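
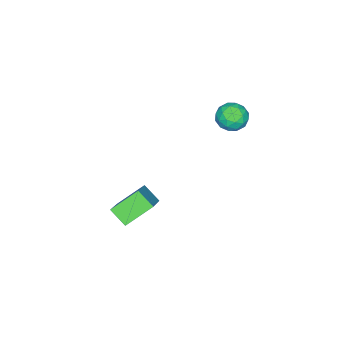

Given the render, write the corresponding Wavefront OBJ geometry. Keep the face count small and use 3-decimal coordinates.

v 0.159 -2.165 -3.507
v 1.737 -1.42 -2.185
v 0.259 -1.327 -4.098
v 1.838 -0.583 -2.776
v 1.222 -2.897 -4.364
v 2.801 -2.153 -3.042
v 1.323 -2.06 -4.955
v 2.901 -1.315 -3.633
v -4.232 0.456 -0.451
v -3.45 0.662 -0.492
v -3.91 -0.802 -0.628
v -3.128 -0.596 -0.669
v -3.526 -0.536 0.033
v -3.725 0.241 0.143
v -3.635 -0.381 -1.263
v -3.834 0.396 -1.153
v -3.081 0.144 -0.994
v -3.014 0.048 -0.193
v -4.346 -0.188 -0.927
v -4.279 -0.284 -0.126
v -3.869 0.669 -0.456
v -3.491 -0.809 -0.664
v -3.725 -0.774 -0.251
v -3.265 -0.653 -0.276
v -4.03 0.422 -0.083
v -3.571 0.543 -0.107
v -3.616 -0.161 0.202
v -3.789 -0.683 -1.013
v -3.33 -0.562 -1.037
v -4.095 0.513 -0.844
v -3.635 0.634 -0.869
v -3.744 0.021 -1.322
v -3.193 0.486 -0.775
v -3.004 -0.253 -0.879
v -3.302 -0.127 -1.228
v -3.418 0.33 -1.164
v -3.153 0.43 -0.304
v -2.964 -0.31 -0.408
v -3.198 -0.274 0.005
v -3.315 0.182 0.069
v -2.936 0.125 -0.599
v -4.396 0.17 -0.712
v -4.207 -0.57 -0.816
v -4.045 -0.322 -1.189
v -4.162 0.134 -1.125
v -4.356 0.113 -0.241
v -4.167 -0.626 -0.345
v -3.942 -0.47 0.044
v -4.058 -0.013 0.108
v -4.424 -0.265 -0.521
f 2 4 1
f 5 2 1
f 1 4 3
f 3 5 1
f 2 8 4
f 6 2 5
f 6 8 2
f 4 8 3
f 7 5 3
f 3 8 7
f 7 6 5
f 8 6 7
f 9 46 25
f 46 20 49
f 25 49 14
f 46 49 25
f 9 25 21
f 25 14 26
f 21 26 10
f 25 26 21
f 9 21 30
f 21 10 31
f 30 31 16
f 21 31 30
f 9 30 42
f 30 16 45
f 42 45 19
f 30 45 42
f 9 42 46
f 42 19 50
f 46 50 20
f 42 50 46
f 10 26 37
f 26 14 40
f 37 40 18
f 26 40 37
f 14 49 27
f 49 20 48
f 27 48 13
f 49 48 27
f 20 50 47
f 50 19 43
f 47 43 11
f 50 43 47
f 19 45 44
f 45 16 32
f 44 32 15
f 45 32 44
f 16 31 36
f 31 10 33
f 36 33 17
f 31 33 36
f 12 38 24
f 38 18 39
f 24 39 13
f 38 39 24
f 12 24 22
f 24 13 23
f 22 23 11
f 24 23 22
f 12 22 29
f 22 11 28
f 29 28 15
f 22 28 29
f 12 29 34
f 29 15 35
f 34 35 17
f 29 35 34
f 12 34 38
f 34 17 41
f 38 41 18
f 34 41 38
f 13 39 27
f 39 18 40
f 27 40 14
f 39 40 27
f 11 23 47
f 23 13 48
f 47 48 20
f 23 48 47
f 15 28 44
f 28 11 43
f 44 43 19
f 28 43 44
f 17 35 36
f 35 15 32
f 36 32 16
f 35 32 36
f 18 41 37
f 41 17 33
f 37 33 10
f 41 33 37



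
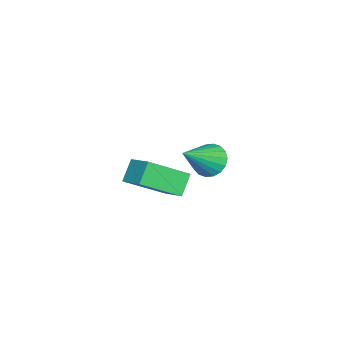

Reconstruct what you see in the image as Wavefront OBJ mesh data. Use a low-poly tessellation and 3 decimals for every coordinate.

v 2.156 1.157 1.931
v 1.429 1.285 2.759
v 2.995 2.127 2.518
v 2.267 2.255 3.346
v 3.073 -0.255 2.954
v 2.345 -0.127 3.782
v 3.911 0.715 3.541
v 3.184 0.843 4.369
v -2.168 1.771 1.189
v -1.772 1.415 0.501
v -0.712 1.029 2.411
v -1.61 1.766 0.522
v -1.559 2.118 0.674
v -1.628 2.401 0.929
v -1.804 2.56 1.235
v -2.053 2.562 1.532
v -2.324 2.407 1.761
v -2.564 2.127 1.877
v -2.726 1.776 1.857
v -2.777 1.423 1.704
v -2.708 1.14 1.449
v -2.531 0.982 1.143
v -2.283 0.98 0.846
v -2.012 1.134 0.617
f 2 4 1
f 5 2 1
f 1 4 3
f 3 5 1
f 2 8 4
f 6 2 5
f 6 8 2
f 4 8 3
f 7 5 3
f 3 8 7
f 7 6 5
f 8 6 7
f 10 9 12
f 10 12 11
f 12 9 13
f 12 13 11
f 13 9 14
f 13 14 11
f 14 9 15
f 14 15 11
f 15 9 16
f 15 16 11
f 16 9 17
f 16 17 11
f 17 9 18
f 17 18 11
f 18 9 19
f 18 19 11
f 19 9 20
f 19 20 11
f 20 9 21
f 20 21 11
f 21 9 22
f 21 22 11
f 22 9 23
f 22 23 11
f 23 9 24
f 23 24 11
f 24 9 10
f 24 10 11



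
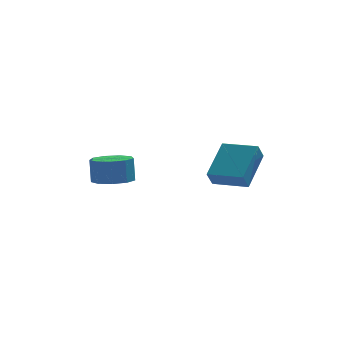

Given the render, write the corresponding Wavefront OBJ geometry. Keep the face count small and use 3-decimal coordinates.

v -3.261 0.953 0.933
v -2.366 1.349 0.879
v -2.404 1.603 2.113
v -3.299 1.207 2.167
v -2.832 1.818 0.768
v -2.87 2.073 2.002
v -3.498 1.883 0.734
v -3.537 2.137 1.968
v -4.054 1.512 0.793
v -4.092 1.766 2.027
v -4.238 0.88 0.918
v -4.276 1.134 2.152
v -3.965 0.282 1.05
v -4.003 0.536 2.283
v -3.363 -0.002 1.127
v -3.401 0.252 2.36
v -2.713 0.161 1.113
v -2.751 0.415 2.347
v -2.319 0.695 1.016
v -2.357 0.949 2.249
v 0.352 -3.133 2.835
v 1.195 -1.61 3.992
v 0.64 -2.751 2.121
v 1.484 -1.228 3.278
v 1.756 -3.992 2.942
v 2.6 -2.469 4.099
v 2.045 -3.61 2.228
v 2.888 -2.087 3.385
f 2 1 5
f 2 5 3
f 3 5 6
f 3 6 4
f 5 1 7
f 5 7 6
f 6 7 8
f 6 8 4
f 7 1 9
f 7 9 8
f 8 9 10
f 8 10 4
f 9 1 11
f 9 11 10
f 10 11 12
f 10 12 4
f 11 1 13
f 11 13 12
f 12 13 14
f 12 14 4
f 13 1 15
f 13 15 14
f 14 15 16
f 14 16 4
f 15 1 17
f 15 17 16
f 16 17 18
f 16 18 4
f 17 1 19
f 17 19 18
f 18 19 20
f 18 20 4
f 19 1 2
f 19 2 20
f 20 2 3
f 20 3 4
f 22 24 21
f 25 22 21
f 21 24 23
f 23 25 21
f 22 28 24
f 26 22 25
f 26 28 22
f 24 28 23
f 27 25 23
f 23 28 27
f 27 26 25
f 28 26 27



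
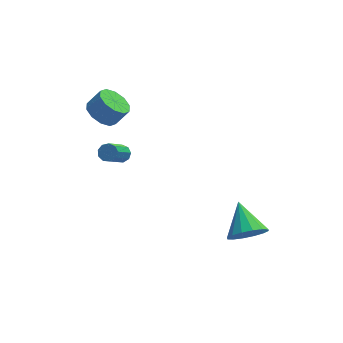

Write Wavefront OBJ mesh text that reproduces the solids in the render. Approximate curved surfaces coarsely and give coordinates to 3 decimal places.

v -3.891 1.626 3.177
v -3.249 1.213 2.7
v -2.587 1.241 3.565
v -3.229 1.654 4.043
v -3.186 1.762 2.634
v -2.524 1.79 3.499
v -3.393 2.259 2.775
v -2.731 2.287 3.641
v -3.789 2.514 3.07
v -3.127 2.542 3.936
v -4.224 2.43 3.406
v -3.562 2.458 4.272
v -4.533 2.039 3.655
v -3.871 2.067 4.52
v -4.596 1.49 3.721
v -3.934 1.518 4.586
v -4.389 0.993 3.579
v -3.727 1.021 4.445
v -3.993 0.738 3.284
v -3.331 0.766 4.15
v -3.558 0.822 2.948
v -2.896 0.85 3.814
v 2.244 -4.557 -0.786
v 2.848 -4.925 -0.065
v 2.016 -3.023 0.186
v 3.167 -4.67 -0.392
v 3.238 -4.385 -0.825
v 3.043 -4.146 -1.247
v 2.634 -4.017 -1.546
v 2.12 -4.033 -1.641
v 1.639 -4.189 -1.507
v 1.321 -4.443 -1.181
v 1.249 -4.728 -0.748
v 1.444 -4.967 -0.326
v 1.853 -5.096 -0.027
v 2.367 -5.081 0.068
v -3.04 1.213 0.339
v -2.669 1.352 0.661
v -3.389 0.165 2.002
v -3.76 0.027 1.681
v -2.945 1.562 0.699
v -3.665 0.375 2.04
v -3.265 1.609 0.569
v -3.985 0.423 1.91
v -3.48 1.471 0.331
v -4.2 0.285 1.673
v -3.489 1.212 0.098
v -4.209 0.026 1.439
v -3.288 0.954 -0.023
v -4.008 -0.232 1.318
v -2.971 0.817 0.026
v -3.691 -0.37 1.367
v -2.686 0.865 0.221
v -3.406 -0.321 1.563
v -2.567 1.077 0.472
v -3.287 -0.11 1.813
f 2 1 5
f 2 5 3
f 3 5 6
f 3 6 4
f 5 1 7
f 5 7 6
f 6 7 8
f 6 8 4
f 7 1 9
f 7 9 8
f 8 9 10
f 8 10 4
f 9 1 11
f 9 11 10
f 10 11 12
f 10 12 4
f 11 1 13
f 11 13 12
f 12 13 14
f 12 14 4
f 13 1 15
f 13 15 14
f 14 15 16
f 14 16 4
f 15 1 17
f 15 17 16
f 16 17 18
f 16 18 4
f 17 1 19
f 17 19 18
f 18 19 20
f 18 20 4
f 19 1 21
f 19 21 20
f 20 21 22
f 20 22 4
f 21 1 2
f 21 2 22
f 22 2 3
f 22 3 4
f 24 23 26
f 24 26 25
f 26 23 27
f 26 27 25
f 27 23 28
f 27 28 25
f 28 23 29
f 28 29 25
f 29 23 30
f 29 30 25
f 30 23 31
f 30 31 25
f 31 23 32
f 31 32 25
f 32 23 33
f 32 33 25
f 33 23 34
f 33 34 25
f 34 23 35
f 34 35 25
f 35 23 36
f 35 36 25
f 36 23 24
f 36 24 25
f 38 37 41
f 38 41 39
f 39 41 42
f 39 42 40
f 41 37 43
f 41 43 42
f 42 43 44
f 42 44 40
f 43 37 45
f 43 45 44
f 44 45 46
f 44 46 40
f 45 37 47
f 45 47 46
f 46 47 48
f 46 48 40
f 47 37 49
f 47 49 48
f 48 49 50
f 48 50 40
f 49 37 51
f 49 51 50
f 50 51 52
f 50 52 40
f 51 37 53
f 51 53 52
f 52 53 54
f 52 54 40
f 53 37 55
f 53 55 54
f 54 55 56
f 54 56 40
f 55 37 38
f 55 38 56
f 56 38 39
f 56 39 40



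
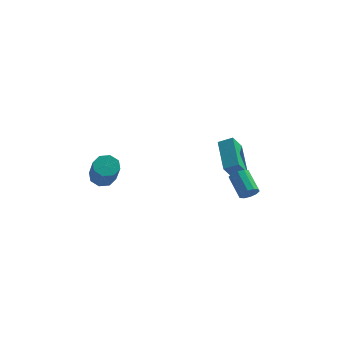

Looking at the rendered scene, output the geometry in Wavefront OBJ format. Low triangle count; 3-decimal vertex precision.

v 3.332 -0.675 -0.091
v 2.99 1.149 0.628
v 2.585 -0.672 -0.453
v 2.243 1.152 0.266
v 3.777 -0.232 -1.006
v 3.435 1.592 -0.287
v 3.03 -0.229 -1.368
v 2.688 1.595 -0.649
v 3.876 -1.724 -1.462
v 4.331 -1.681 -1.156
v 3.799 -0.633 -0.513
v 3.344 -0.676 -0.818
v 4.372 -1.489 -1.434
v 3.841 -0.441 -0.79
v 4.224 -1.387 -1.722
v 3.692 -0.339 -1.079
v 3.943 -1.414 -1.911
v 3.411 -0.366 -1.268
v 3.636 -1.559 -1.928
v 3.104 -0.511 -1.285
v 3.421 -1.767 -1.767
v 2.889 -0.719 -1.124
v 3.379 -1.959 -1.49
v 2.848 -0.911 -0.846
v 3.528 -2.061 -1.201
v 2.996 -1.013 -0.558
v 3.809 -2.034 -1.012
v 3.277 -0.986 -0.369
v 4.116 -1.889 -0.995
v 3.584 -0.841 -0.352
v -3.115 -3.181 0.633
v -2.468 -3.229 0.469
v -2.177 -4.208 1.902
v -2.825 -4.159 2.067
v -2.565 -2.823 0.766
v -2.274 -3.802 2.2
v -2.984 -2.626 0.985
v -2.694 -3.605 2.419
v -3.481 -2.754 0.998
v -3.19 -3.733 2.432
v -3.763 -3.132 0.798
v -3.472 -4.111 2.231
v -3.666 -3.538 0.5
v -3.375 -4.517 1.934
v -3.246 -3.735 0.281
v -2.956 -4.714 1.715
v -2.75 -3.607 0.268
v -2.459 -4.586 1.702
f 2 4 1
f 5 2 1
f 1 4 3
f 3 5 1
f 2 8 4
f 6 2 5
f 6 8 2
f 4 8 3
f 7 5 3
f 3 8 7
f 7 6 5
f 8 6 7
f 10 9 13
f 10 13 11
f 11 13 14
f 11 14 12
f 13 9 15
f 13 15 14
f 14 15 16
f 14 16 12
f 15 9 17
f 15 17 16
f 16 17 18
f 16 18 12
f 17 9 19
f 17 19 18
f 18 19 20
f 18 20 12
f 19 9 21
f 19 21 20
f 20 21 22
f 20 22 12
f 21 9 23
f 21 23 22
f 22 23 24
f 22 24 12
f 23 9 25
f 23 25 24
f 24 25 26
f 24 26 12
f 25 9 27
f 25 27 26
f 26 27 28
f 26 28 12
f 27 9 29
f 27 29 28
f 28 29 30
f 28 30 12
f 29 9 10
f 29 10 30
f 30 10 11
f 30 11 12
f 32 31 35
f 32 35 33
f 33 35 36
f 33 36 34
f 35 31 37
f 35 37 36
f 36 37 38
f 36 38 34
f 37 31 39
f 37 39 38
f 38 39 40
f 38 40 34
f 39 31 41
f 39 41 40
f 40 41 42
f 40 42 34
f 41 31 43
f 41 43 42
f 42 43 44
f 42 44 34
f 43 31 45
f 43 45 44
f 44 45 46
f 44 46 34
f 45 31 47
f 45 47 46
f 46 47 48
f 46 48 34
f 47 31 32
f 47 32 48
f 48 32 33
f 48 33 34



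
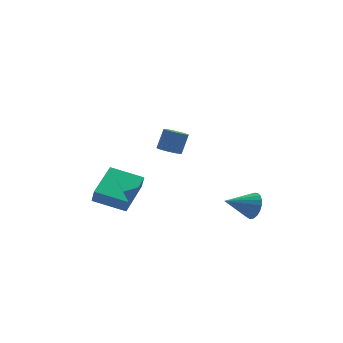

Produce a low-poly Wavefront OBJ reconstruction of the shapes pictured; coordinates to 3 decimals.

v -1.142 0.095 3.224
v -0.748 -0.357 3.242
v -0.344 0.033 4.233
v -0.738 0.485 4.216
v -0.62 -0.181 3.12
v -0.215 0.209 4.112
v -0.582 0.042 3.016
v -0.177 0.433 4.008
v -0.641 0.275 2.949
v -0.236 0.666 3.94
v -0.786 0.477 2.929
v -0.382 0.867 3.92
v -0.993 0.612 2.96
v -0.589 1.003 3.951
v -1.226 0.658 3.036
v -0.822 1.049 4.028
v -1.445 0.607 3.146
v -1.04 0.998 4.137
v -1.611 0.467 3.269
v -1.206 0.858 4.26
v -1.696 0.263 3.384
v -1.291 0.653 4.375
v -1.685 0.029 3.471
v -1.281 0.42 4.463
v -1.581 -0.193 3.516
v -1.176 0.198 4.508
v -1.4 -0.365 3.51
v -0.996 0.025 4.502
v -1.175 -0.458 3.455
v -0.771 -0.067 4.447
v -0.945 -0.455 3.36
v -0.54 -0.065 4.352
v -2.894 1.79 -1.703
v -2.817 1.502 -0.917
v -4.422 2.571 -1.266
v -4.344 2.283 -0.481
v -1.836 3.557 -1.159
v -1.758 3.269 -0.374
v -3.363 4.338 -0.723
v -3.286 4.05 0.063
v 3.177 1.345 -1.78
v 3.488 0.949 -1.158
v 1.723 1.175 -1.16
v 3.497 1.264 -1.051
v 3.451 1.592 -1.07
v 3.357 1.878 -1.212
v 3.232 2.072 -1.452
v 3.098 2.14 -1.748
v 2.977 2.071 -2.05
v 2.891 1.875 -2.306
v 2.855 1.589 -2.47
v 2.874 1.26 -2.515
v 2.945 0.945 -2.433
v 3.057 0.7 -2.238
v 3.19 0.566 -1.964
v 3.32 0.567 -1.658
v 3.426 0.702 -1.373
f 2 1 5
f 2 5 3
f 3 5 6
f 3 6 4
f 5 1 7
f 5 7 6
f 6 7 8
f 6 8 4
f 7 1 9
f 7 9 8
f 8 9 10
f 8 10 4
f 9 1 11
f 9 11 10
f 10 11 12
f 10 12 4
f 11 1 13
f 11 13 12
f 12 13 14
f 12 14 4
f 13 1 15
f 13 15 14
f 14 15 16
f 14 16 4
f 15 1 17
f 15 17 16
f 16 17 18
f 16 18 4
f 17 1 19
f 17 19 18
f 18 19 20
f 18 20 4
f 19 1 21
f 19 21 20
f 20 21 22
f 20 22 4
f 21 1 23
f 21 23 22
f 22 23 24
f 22 24 4
f 23 1 25
f 23 25 24
f 24 25 26
f 24 26 4
f 25 1 27
f 25 27 26
f 26 27 28
f 26 28 4
f 27 1 29
f 27 29 28
f 28 29 30
f 28 30 4
f 29 1 31
f 29 31 30
f 30 31 32
f 30 32 4
f 31 1 2
f 31 2 32
f 32 2 3
f 32 3 4
f 34 36 33
f 37 34 33
f 33 36 35
f 35 37 33
f 34 40 36
f 38 34 37
f 38 40 34
f 36 40 35
f 39 37 35
f 35 40 39
f 39 38 37
f 40 38 39
f 42 41 44
f 42 44 43
f 44 41 45
f 44 45 43
f 45 41 46
f 45 46 43
f 46 41 47
f 46 47 43
f 47 41 48
f 47 48 43
f 48 41 49
f 48 49 43
f 49 41 50
f 49 50 43
f 50 41 51
f 50 51 43
f 51 41 52
f 51 52 43
f 52 41 53
f 52 53 43
f 53 41 54
f 53 54 43
f 54 41 55
f 54 55 43
f 55 41 56
f 55 56 43
f 56 41 57
f 56 57 43
f 57 41 42
f 57 42 43



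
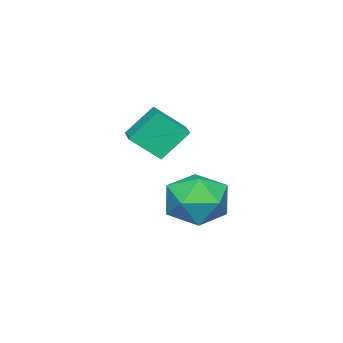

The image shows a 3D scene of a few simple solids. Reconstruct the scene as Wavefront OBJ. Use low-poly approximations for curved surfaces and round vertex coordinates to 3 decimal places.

v 0.892 -3.497 2.48
v 1.408 -4.324 3.31
v 1.906 -2.701 2.643
v 2.422 -3.527 3.473
v 1.538 -4.113 1.467
v 2.054 -4.939 2.297
v 2.552 -3.316 1.63
v 3.068 -4.143 2.46
v 0.048 -2.491 -0.059
v 1.102 -2.149 -0.426
v 0.358 -4.211 -0.774
v 1.412 -3.869 -1.141
v 1.201 -3.985 0.001
v 1.01 -2.922 0.443
v 0.45 -3.438 -1.643
v 0.259 -2.375 -1.201
v 1.35 -2.734 -1.405
v 1.814 -3.072 -0.389
v -0.354 -3.288 -0.811
v 0.11 -3.626 0.205
f 2 4 1
f 5 2 1
f 1 4 3
f 3 5 1
f 2 8 4
f 6 2 5
f 6 8 2
f 4 8 3
f 7 5 3
f 3 8 7
f 7 6 5
f 8 6 7
f 9 20 14
f 9 14 10
f 9 10 16
f 9 16 19
f 9 19 20
f 10 14 18
f 14 20 13
f 20 19 11
f 19 16 15
f 16 10 17
f 12 18 13
f 12 13 11
f 12 11 15
f 12 15 17
f 12 17 18
f 13 18 14
f 11 13 20
f 15 11 19
f 17 15 16
f 18 17 10



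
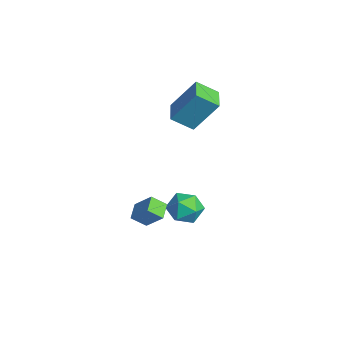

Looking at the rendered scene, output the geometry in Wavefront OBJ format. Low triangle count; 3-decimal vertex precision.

v -2.017 2.651 1.74
v -1.589 3.766 3.442
v -1.704 3.686 0.983
v -1.276 4.801 2.685
v -0.764 2.239 1.695
v -0.336 3.354 3.397
v -0.451 3.274 0.938
v -0.023 4.389 2.64
v 1.111 3.329 -3.622
v 1.741 2.679 -3.225
v 0.039 2.161 -3.835
v 0.669 1.511 -3.438
v 0.254 2.206 -2.871
v 0.916 2.928 -2.74
v 0.864 1.912 -4.32
v 1.526 2.634 -4.189
v 1.588 1.803 -3.657
v 1.212 1.985 -2.761
v 0.568 2.855 -4.299
v 0.192 3.037 -3.403
v 3.188 -0.181 -2.36
v 3.016 -0.868 -1.789
v 2.435 0.243 -2.077
v 2.262 -0.444 -1.506
v 3.858 0.404 -1.454
v 3.685 -0.283 -0.883
v 3.104 0.828 -1.171
v 2.932 0.141 -0.6
f 2 4 1
f 5 2 1
f 1 4 3
f 3 5 1
f 2 8 4
f 6 2 5
f 6 8 2
f 4 8 3
f 7 5 3
f 3 8 7
f 7 6 5
f 8 6 7
f 9 20 14
f 9 14 10
f 9 10 16
f 9 16 19
f 9 19 20
f 10 14 18
f 14 20 13
f 20 19 11
f 19 16 15
f 16 10 17
f 12 18 13
f 12 13 11
f 12 11 15
f 12 15 17
f 12 17 18
f 13 18 14
f 11 13 20
f 15 11 19
f 17 15 16
f 18 17 10
f 22 24 21
f 25 22 21
f 21 24 23
f 23 25 21
f 22 28 24
f 26 22 25
f 26 28 22
f 24 28 23
f 27 25 23
f 23 28 27
f 27 26 25
f 28 26 27



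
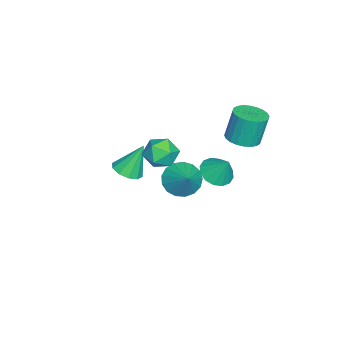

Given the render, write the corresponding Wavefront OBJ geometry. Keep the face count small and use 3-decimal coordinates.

v -2.168 2.423 0.902
v -1.432 2.959 0.911
v -1.697 3.293 2.587
v -2.432 2.757 2.578
v -1.686 3.191 0.824
v -1.951 3.526 2.501
v -2.014 3.307 0.75
v -2.279 3.641 2.426
v -2.365 3.287 0.698
v -2.629 3.622 2.375
v -2.685 3.137 0.677
v -2.95 3.471 2.354
v -2.927 2.877 0.691
v -3.192 3.212 2.368
v -3.054 2.548 0.737
v -3.318 2.883 2.413
v -3.045 2.201 0.807
v -3.31 2.535 2.484
v -2.903 1.887 0.893
v -3.168 2.221 2.569
v -2.649 1.654 0.979
v -2.914 1.989 2.656
v -2.321 1.539 1.054
v -2.586 1.873 2.73
v -1.971 1.558 1.105
v -2.235 1.893 2.782
v -1.65 1.709 1.126
v -1.915 2.043 2.803
v -1.408 1.968 1.112
v -1.673 2.303 2.789
v -1.282 2.297 1.067
v -1.546 2.632 2.743
v -1.29 2.645 0.996
v -1.555 2.979 2.673
v 3.043 2.221 2.425
v 3.858 2.253 2.152
v 3.377 2.839 3.495
v 3.669 2.625 1.996
v 3.313 2.888 1.955
v 2.884 2.973 2.04
v 2.498 2.857 2.228
v 2.258 2.57 2.469
v 2.228 2.189 2.698
v 2.416 1.817 2.854
v 2.773 1.553 2.895
v 3.201 1.469 2.81
v 3.588 1.585 2.622
v 3.828 1.872 2.381
v -2.965 -3.575 -3.195
v -2.424 -2.917 -3.372
v -3.335 -2.805 -1.465
v -2.916 -2.777 -3.54
v -3.426 -2.943 -3.575
v -3.761 -3.349 -3.466
v -3.791 -3.842 -3.253
v -3.506 -4.233 -3.018
v -3.014 -4.372 -2.851
v -2.504 -4.207 -2.815
v -2.169 -3.8 -2.925
v -2.139 -3.308 -3.138
v -2.38 -1.346 -0.269
v -1.748 -0.573 -0.27
v -1.132 -2.367 -0.37
v -0.5 -1.594 -0.371
v -1.015 -1.817 0.456
v -1.787 -1.185 0.518
v -1.093 -1.755 -1.158
v -1.865 -1.123 -1.096
v -0.952 -0.825 -0.819
v -0.904 -0.864 0.178
v -1.976 -2.076 -0.818
v -1.928 -2.115 0.179
v 1.059 0.155 -0.057
v 1.616 0.447 -0.835
v 2.121 0.725 0.917
v 1.334 0.823 -0.748
v 0.989 1.047 -0.503
v 0.66 1.066 -0.156
v 0.422 0.876 0.214
v 0.331 0.521 0.522
v 0.406 0.082 0.697
v 0.631 -0.34 0.699
v 0.954 -0.649 0.528
v 1.301 -0.774 0.223
v 1.593 -0.686 -0.146
v 1.762 -0.406 -0.495
v 1.77 0.003 -0.743
f 2 1 5
f 2 5 3
f 3 5 6
f 3 6 4
f 5 1 7
f 5 7 6
f 6 7 8
f 6 8 4
f 7 1 9
f 7 9 8
f 8 9 10
f 8 10 4
f 9 1 11
f 9 11 10
f 10 11 12
f 10 12 4
f 11 1 13
f 11 13 12
f 12 13 14
f 12 14 4
f 13 1 15
f 13 15 14
f 14 15 16
f 14 16 4
f 15 1 17
f 15 17 16
f 16 17 18
f 16 18 4
f 17 1 19
f 17 19 18
f 18 19 20
f 18 20 4
f 19 1 21
f 19 21 20
f 20 21 22
f 20 22 4
f 21 1 23
f 21 23 22
f 22 23 24
f 22 24 4
f 23 1 25
f 23 25 24
f 24 25 26
f 24 26 4
f 25 1 27
f 25 27 26
f 26 27 28
f 26 28 4
f 27 1 29
f 27 29 28
f 28 29 30
f 28 30 4
f 29 1 31
f 29 31 30
f 30 31 32
f 30 32 4
f 31 1 33
f 31 33 32
f 32 33 34
f 32 34 4
f 33 1 2
f 33 2 34
f 34 2 3
f 34 3 4
f 36 35 38
f 36 38 37
f 38 35 39
f 38 39 37
f 39 35 40
f 39 40 37
f 40 35 41
f 40 41 37
f 41 35 42
f 41 42 37
f 42 35 43
f 42 43 37
f 43 35 44
f 43 44 37
f 44 35 45
f 44 45 37
f 45 35 46
f 45 46 37
f 46 35 47
f 46 47 37
f 47 35 48
f 47 48 37
f 48 35 36
f 48 36 37
f 50 49 52
f 50 52 51
f 52 49 53
f 52 53 51
f 53 49 54
f 53 54 51
f 54 49 55
f 54 55 51
f 55 49 56
f 55 56 51
f 56 49 57
f 56 57 51
f 57 49 58
f 57 58 51
f 58 49 59
f 58 59 51
f 59 49 60
f 59 60 51
f 60 49 50
f 60 50 51
f 61 72 66
f 61 66 62
f 61 62 68
f 61 68 71
f 61 71 72
f 62 66 70
f 66 72 65
f 72 71 63
f 71 68 67
f 68 62 69
f 64 70 65
f 64 65 63
f 64 63 67
f 64 67 69
f 64 69 70
f 65 70 66
f 63 65 72
f 67 63 71
f 69 67 68
f 70 69 62
f 74 73 76
f 74 76 75
f 76 73 77
f 76 77 75
f 77 73 78
f 77 78 75
f 78 73 79
f 78 79 75
f 79 73 80
f 79 80 75
f 80 73 81
f 80 81 75
f 81 73 82
f 81 82 75
f 82 73 83
f 82 83 75
f 83 73 84
f 83 84 75
f 84 73 85
f 84 85 75
f 85 73 86
f 85 86 75
f 86 73 87
f 86 87 75
f 87 73 74
f 87 74 75



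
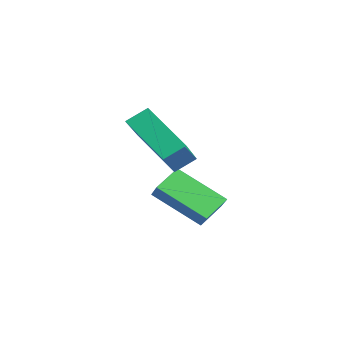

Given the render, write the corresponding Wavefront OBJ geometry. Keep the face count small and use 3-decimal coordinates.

v -2.55 0.684 1.216
v -1.946 0.728 1.755
v -3.081 1.444 1.75
v -2.478 1.488 2.288
v -1.682 2.052 0.132
v -1.079 2.096 0.67
v -2.214 2.812 0.665
v -1.61 2.856 1.204
v -1.555 -0.292 4.722
v -1.61 0.41 5.198
v -3.057 0.359 3.59
v -3.112 1.061 4.066
v -0.288 0.599 3.554
v -0.343 1.301 4.03
v -1.79 1.25 2.422
v -1.845 1.952 2.898
f 2 4 1
f 5 2 1
f 1 4 3
f 3 5 1
f 2 8 4
f 6 2 5
f 6 8 2
f 4 8 3
f 7 5 3
f 3 8 7
f 7 6 5
f 8 6 7
f 10 12 9
f 13 10 9
f 9 12 11
f 11 13 9
f 10 16 12
f 14 10 13
f 14 16 10
f 12 16 11
f 15 13 11
f 11 16 15
f 15 14 13
f 16 14 15



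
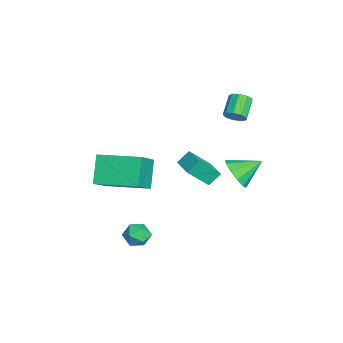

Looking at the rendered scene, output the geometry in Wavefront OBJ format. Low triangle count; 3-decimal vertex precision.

v -3.394 2.512 0.121
v -3.07 2.394 0.612
v -4.022 2.769 1.33
v -4.346 2.888 0.839
v -3.008 2.782 0.493
v -3.96 3.157 1.211
v -3.126 3.043 0.2
v -4.078 3.418 0.917
v -3.369 3.057 -0.13
v -4.321 3.432 0.587
v -3.624 2.815 -0.343
v -4.576 3.19 0.375
v -3.772 2.432 -0.338
v -4.724 2.807 0.38
v -3.742 2.087 -0.119
v -4.694 2.462 0.599
v -3.55 1.94 0.213
v -4.502 2.316 0.931
v -3.285 2.062 0.502
v -4.237 2.437 1.22
v -3.015 0.759 -3.752
v -2.767 -0.319 -2.596
v -3.258 1.351 -3.148
v -3.01 0.273 -1.992
v -1.81 1.147 -3.648
v -1.562 0.069 -2.492
v -2.053 1.739 -3.044
v -1.805 0.661 -1.888
v 2.039 -2.154 -4.106
v 2.72 -2.217 -4.348
v 2.3 -2.843 -3.192
v 2.981 -2.906 -3.434
v 2.745 -2.271 -3.175
v 2.584 -1.845 -3.74
v 2.436 -3.215 -3.8
v 2.275 -2.789 -4.365
v 2.966 -2.873 -4.159
v 3.157 -2.289 -3.773
v 1.863 -2.771 -3.767
v 2.054 -2.187 -3.381
v -1.514 -3.607 -1.2
v -0.009 -4.241 0.073
v -0.822 -1.55 -0.994
v 0.682 -2.183 0.28
v -0.502 -3.817 -2.5
v 1.002 -4.45 -1.226
v 0.189 -1.759 -2.293
v 1.694 -2.393 -1.02
v 0.825 2.135 -0.996
v 1.713 2.102 -0.759
v 0.675 3.365 -0.264
v 1.673 2.388 -1.248
v 1.308 2.578 -1.642
v 0.76 2.598 -1.788
v 0.236 2.442 -1.633
v -0.063 2.168 -1.234
v -0.022 1.881 -0.744
v 0.342 1.691 -0.351
v 0.891 1.671 -0.205
v 1.415 1.828 -0.36
f 2 1 5
f 2 5 3
f 3 5 6
f 3 6 4
f 5 1 7
f 5 7 6
f 6 7 8
f 6 8 4
f 7 1 9
f 7 9 8
f 8 9 10
f 8 10 4
f 9 1 11
f 9 11 10
f 10 11 12
f 10 12 4
f 11 1 13
f 11 13 12
f 12 13 14
f 12 14 4
f 13 1 15
f 13 15 14
f 14 15 16
f 14 16 4
f 15 1 17
f 15 17 16
f 16 17 18
f 16 18 4
f 17 1 19
f 17 19 18
f 18 19 20
f 18 20 4
f 19 1 2
f 19 2 20
f 20 2 3
f 20 3 4
f 22 24 21
f 25 22 21
f 21 24 23
f 23 25 21
f 22 28 24
f 26 22 25
f 26 28 22
f 24 28 23
f 27 25 23
f 23 28 27
f 27 26 25
f 28 26 27
f 29 40 34
f 29 34 30
f 29 30 36
f 29 36 39
f 29 39 40
f 30 34 38
f 34 40 33
f 40 39 31
f 39 36 35
f 36 30 37
f 32 38 33
f 32 33 31
f 32 31 35
f 32 35 37
f 32 37 38
f 33 38 34
f 31 33 40
f 35 31 39
f 37 35 36
f 38 37 30
f 42 44 41
f 45 42 41
f 41 44 43
f 43 45 41
f 42 48 44
f 46 42 45
f 46 48 42
f 44 48 43
f 47 45 43
f 43 48 47
f 47 46 45
f 48 46 47
f 50 49 52
f 50 52 51
f 52 49 53
f 52 53 51
f 53 49 54
f 53 54 51
f 54 49 55
f 54 55 51
f 55 49 56
f 55 56 51
f 56 49 57
f 56 57 51
f 57 49 58
f 57 58 51
f 58 49 59
f 58 59 51
f 59 49 60
f 59 60 51
f 60 49 50
f 60 50 51



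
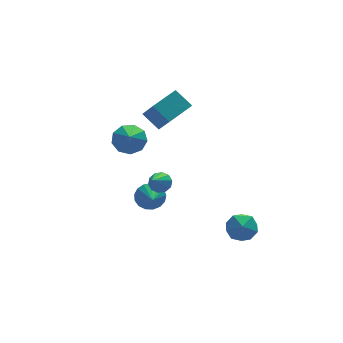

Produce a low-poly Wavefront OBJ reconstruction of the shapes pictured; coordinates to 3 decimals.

v -0.693 -1.052 -0.197
v 0.001 -1.421 -0.547
v -0.967 -2.188 0.457
v 0.143 -1.254 -0.198
v 0.094 -1.042 0.151
v -0.135 -0.831 0.42
v -0.493 -0.671 0.548
v -0.895 -0.598 0.505
v -1.252 -0.629 0.302
v -1.48 -0.757 -0.016
v -1.528 -0.952 -0.376
v -1.384 -1.17 -0.694
v -1.082 -1.361 -0.898
v -0.691 -1.481 -0.942
v -0.3 -1.502 -0.815
v 1.523 1.887 3.217
v 0.905 2.789 4.043
v 1.391 3.192 1.693
v 0.773 4.093 2.519
v 3.107 2.567 3.661
v 2.489 3.468 4.487
v 2.975 3.871 2.137
v 2.357 4.773 2.963
v 3.035 -2.637 -2.315
v 3.855 -2.761 -2.926
v 3.385 -4.079 -1.554
v 4.205 -4.203 -2.165
v 4.201 -3.459 -1.452
v 3.985 -2.568 -1.922
v 3.255 -4.272 -2.558
v 3.039 -3.381 -3.028
v 3.991 -3.772 -3.076
v 4.576 -3.269 -2.393
v 2.664 -3.571 -2.087
v 3.249 -3.068 -1.404
v -0.696 -2.599 2.148
v -0.131 -2.868 2.327
v -1.484 -3.521 3.252
v -0.192 -2.543 2.555
v -0.445 -2.239 2.628
v -0.794 -2.073 2.517
v -1.105 -2.108 2.265
v -1.26 -2.331 1.969
v -1.199 -2.656 1.741
v -0.946 -2.96 1.668
v -0.598 -3.125 1.779
v -0.286 -3.09 2.031
v -1.071 1.079 3.049
v -0.185 0.693 2.961
v -1.569 -0.379 4.431
v -0.187 1.15 3.442
v -0.602 1.574 3.74
v -1.237 1.766 3.714
v -1.794 1.637 3.377
v -2.013 1.247 2.887
v -1.791 0.778 2.472
v -1.232 0.451 2.328
v -0.598 0.417 2.521
f 2 1 4
f 2 4 3
f 4 1 5
f 4 5 3
f 5 1 6
f 5 6 3
f 6 1 7
f 6 7 3
f 7 1 8
f 7 8 3
f 8 1 9
f 8 9 3
f 9 1 10
f 9 10 3
f 10 1 11
f 10 11 3
f 11 1 12
f 11 12 3
f 12 1 13
f 12 13 3
f 13 1 14
f 13 14 3
f 14 1 15
f 14 15 3
f 15 1 2
f 15 2 3
f 17 19 16
f 20 17 16
f 16 19 18
f 18 20 16
f 17 23 19
f 21 17 20
f 21 23 17
f 19 23 18
f 22 20 18
f 18 23 22
f 22 21 20
f 23 21 22
f 24 35 29
f 24 29 25
f 24 25 31
f 24 31 34
f 24 34 35
f 25 29 33
f 29 35 28
f 35 34 26
f 34 31 30
f 31 25 32
f 27 33 28
f 27 28 26
f 27 26 30
f 27 30 32
f 27 32 33
f 28 33 29
f 26 28 35
f 30 26 34
f 32 30 31
f 33 32 25
f 37 36 39
f 37 39 38
f 39 36 40
f 39 40 38
f 40 36 41
f 40 41 38
f 41 36 42
f 41 42 38
f 42 36 43
f 42 43 38
f 43 36 44
f 43 44 38
f 44 36 45
f 44 45 38
f 45 36 46
f 45 46 38
f 46 36 47
f 46 47 38
f 47 36 37
f 47 37 38
f 49 48 51
f 49 51 50
f 51 48 52
f 51 52 50
f 52 48 53
f 52 53 50
f 53 48 54
f 53 54 50
f 54 48 55
f 54 55 50
f 55 48 56
f 55 56 50
f 56 48 57
f 56 57 50
f 57 48 58
f 57 58 50
f 58 48 49
f 58 49 50



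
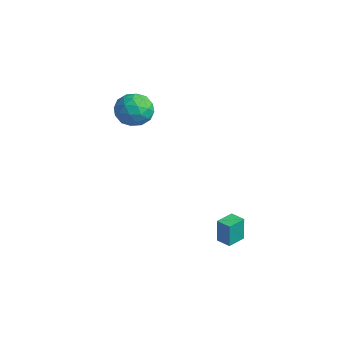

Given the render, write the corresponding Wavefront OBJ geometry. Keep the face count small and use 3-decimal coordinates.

v 3.56 -1.805 -4.228
v 3.528 -1.795 -2.658
v 3.339 -0.656 -4.239
v 3.307 -0.647 -2.67
v 4.453 -1.633 -4.21
v 4.421 -1.624 -2.641
v 4.232 -0.485 -4.222
v 4.2 -0.475 -2.652
v -3.216 -3.069 3.543
v -2.353 -2.253 3.536
v -1.947 -4.407 4.084
v -1.084 -3.591 4.077
v -1.939 -3.543 4.899
v -2.724 -2.716 4.565
v -1.576 -3.944 3.055
v -2.361 -3.117 2.721
v -1.339 -2.794 3.234
v -1.564 -2.546 4.374
v -2.736 -4.114 3.246
v -2.961 -3.866 4.386
v -2.896 -2.543 3.492
v -1.404 -4.117 4.128
v -1.907 -4.089 4.611
v -1.399 -3.609 4.607
v -3.114 -2.815 4.097
v -2.607 -2.336 4.093
v -2.363 -3.095 4.894
v -1.693 -4.324 3.527
v -1.186 -3.845 3.523
v -2.901 -3.051 3.013
v -2.393 -2.571 3.009
v -1.937 -3.565 2.726
v -1.793 -2.381 3.311
v -1.046 -3.168 3.628
v -1.336 -3.376 3.027
v -1.797 -2.889 2.831
v -1.925 -2.236 3.981
v -1.178 -3.023 4.298
v -1.681 -2.995 4.782
v -2.143 -2.508 4.586
v -1.329 -2.554 3.803
v -3.122 -3.637 3.322
v -2.375 -4.424 3.639
v -2.157 -4.152 3.034
v -2.619 -3.665 2.838
v -3.254 -3.492 3.992
v -2.507 -4.279 4.309
v -2.503 -3.771 4.789
v -2.964 -3.284 4.593
v -2.971 -4.106 3.817
f 2 4 1
f 5 2 1
f 1 4 3
f 3 5 1
f 2 8 4
f 6 2 5
f 6 8 2
f 4 8 3
f 7 5 3
f 3 8 7
f 7 6 5
f 8 6 7
f 9 46 25
f 46 20 49
f 25 49 14
f 46 49 25
f 9 25 21
f 25 14 26
f 21 26 10
f 25 26 21
f 9 21 30
f 21 10 31
f 30 31 16
f 21 31 30
f 9 30 42
f 30 16 45
f 42 45 19
f 30 45 42
f 9 42 46
f 42 19 50
f 46 50 20
f 42 50 46
f 10 26 37
f 26 14 40
f 37 40 18
f 26 40 37
f 14 49 27
f 49 20 48
f 27 48 13
f 49 48 27
f 20 50 47
f 50 19 43
f 47 43 11
f 50 43 47
f 19 45 44
f 45 16 32
f 44 32 15
f 45 32 44
f 16 31 36
f 31 10 33
f 36 33 17
f 31 33 36
f 12 38 24
f 38 18 39
f 24 39 13
f 38 39 24
f 12 24 22
f 24 13 23
f 22 23 11
f 24 23 22
f 12 22 29
f 22 11 28
f 29 28 15
f 22 28 29
f 12 29 34
f 29 15 35
f 34 35 17
f 29 35 34
f 12 34 38
f 34 17 41
f 38 41 18
f 34 41 38
f 13 39 27
f 39 18 40
f 27 40 14
f 39 40 27
f 11 23 47
f 23 13 48
f 47 48 20
f 23 48 47
f 15 28 44
f 28 11 43
f 44 43 19
f 28 43 44
f 17 35 36
f 35 15 32
f 36 32 16
f 35 32 36
f 18 41 37
f 41 17 33
f 37 33 10
f 41 33 37



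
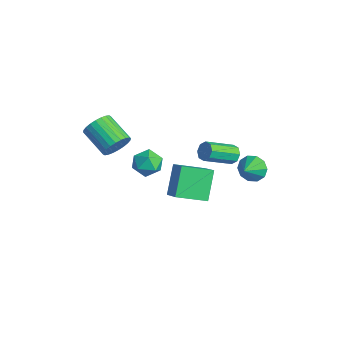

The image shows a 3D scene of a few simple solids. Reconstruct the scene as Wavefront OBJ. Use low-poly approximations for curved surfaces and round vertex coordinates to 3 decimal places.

v -0.685 4.321 -0.856
v -0.135 4.371 -1.488
v -0.075 3.579 -0.384
v 0.005 4.716 -1.126
v -0.118 4.91 -0.661
v -0.458 4.879 -0.27
v -0.885 4.635 -0.103
v -1.235 4.271 -0.223
v -1.375 3.926 -0.585
v -1.251 3.732 -1.05
v -0.911 3.763 -1.441
v -0.485 4.007 -1.609
v -0.666 -0.975 1.641
v 0.106 -1.068 1.223
v -0.486 -2.252 2.257
v 0.286 -2.345 1.839
v 0.2 -1.742 2.479
v 0.089 -0.953 2.098
v -0.469 -2.367 1.382
v -0.58 -1.578 1.001
v 0.228 -1.928 1.063
v 0.642 -1.542 1.741
v -1.022 -1.778 1.739
v -0.608 -1.392 2.417
v -3.624 2.941 -2.613
v -4.006 1.262 -2.053
v -2.383 2.914 -1.845
v -2.765 1.236 -1.286
v -2.675 2.204 -4.174
v -3.057 0.526 -3.615
v -1.434 2.178 -3.407
v -1.816 0.499 -2.847
v -2.611 -2.365 1.468
v -2.35 -1.98 2.192
v -3.848 -2.51 3.015
v -4.109 -2.895 2.292
v -2.519 -1.732 2.043
v -4.018 -2.261 2.866
v -2.703 -1.58 1.806
v -4.201 -2.109 2.63
v -2.872 -1.547 1.519
v -4.371 -2.077 2.342
v -3.002 -1.64 1.223
v -4.5 -2.169 2.046
v -3.072 -1.842 0.965
v -4.571 -2.372 1.788
v -3.072 -2.125 0.784
v -4.571 -2.654 1.607
v -3.002 -2.443 0.706
v -4.5 -2.973 1.53
v -2.872 -2.75 0.745
v -4.37 -3.28 1.568
v -2.702 -2.999 0.894
v -4.201 -3.528 1.717
v -2.519 -3.151 1.13
v -4.017 -3.68 1.954
v -2.349 -3.183 1.418
v -3.848 -3.713 2.241
v -2.22 -3.091 1.714
v -3.718 -3.62 2.537
v -2.149 -2.888 1.972
v -3.648 -3.418 2.795
v -2.149 -2.606 2.153
v -3.648 -3.135 2.976
v -2.22 -2.287 2.23
v -3.718 -2.817 3.054
v -1.28 3.456 0.091
v -0.799 3.659 0.387
v -0.639 2.027 1.245
v -1.12 1.824 0.949
v -1.191 3.739 0.613
v -1.031 2.107 1.47
v -1.635 3.653 0.533
v -1.475 2.021 1.39
v -1.871 3.452 0.194
v -1.711 1.82 1.052
v -1.761 3.253 -0.205
v -1.601 1.621 0.653
v -1.369 3.173 -0.43
v -1.209 1.541 0.427
v -0.925 3.259 -0.35
v -0.765 1.627 0.507
v -0.689 3.46 -0.012
v -0.529 1.828 0.846
f 2 1 4
f 2 4 3
f 4 1 5
f 4 5 3
f 5 1 6
f 5 6 3
f 6 1 7
f 6 7 3
f 7 1 8
f 7 8 3
f 8 1 9
f 8 9 3
f 9 1 10
f 9 10 3
f 10 1 11
f 10 11 3
f 11 1 12
f 11 12 3
f 12 1 2
f 12 2 3
f 13 24 18
f 13 18 14
f 13 14 20
f 13 20 23
f 13 23 24
f 14 18 22
f 18 24 17
f 24 23 15
f 23 20 19
f 20 14 21
f 16 22 17
f 16 17 15
f 16 15 19
f 16 19 21
f 16 21 22
f 17 22 18
f 15 17 24
f 19 15 23
f 21 19 20
f 22 21 14
f 26 28 25
f 29 26 25
f 25 28 27
f 27 29 25
f 26 32 28
f 30 26 29
f 30 32 26
f 28 32 27
f 31 29 27
f 27 32 31
f 31 30 29
f 32 30 31
f 34 33 37
f 34 37 35
f 35 37 38
f 35 38 36
f 37 33 39
f 37 39 38
f 38 39 40
f 38 40 36
f 39 33 41
f 39 41 40
f 40 41 42
f 40 42 36
f 41 33 43
f 41 43 42
f 42 43 44
f 42 44 36
f 43 33 45
f 43 45 44
f 44 45 46
f 44 46 36
f 45 33 47
f 45 47 46
f 46 47 48
f 46 48 36
f 47 33 49
f 47 49 48
f 48 49 50
f 48 50 36
f 49 33 51
f 49 51 50
f 50 51 52
f 50 52 36
f 51 33 53
f 51 53 52
f 52 53 54
f 52 54 36
f 53 33 55
f 53 55 54
f 54 55 56
f 54 56 36
f 55 33 57
f 55 57 56
f 56 57 58
f 56 58 36
f 57 33 59
f 57 59 58
f 58 59 60
f 58 60 36
f 59 33 61
f 59 61 60
f 60 61 62
f 60 62 36
f 61 33 63
f 61 63 62
f 62 63 64
f 62 64 36
f 63 33 65
f 63 65 64
f 64 65 66
f 64 66 36
f 65 33 34
f 65 34 66
f 66 34 35
f 66 35 36
f 68 67 71
f 68 71 69
f 69 71 72
f 69 72 70
f 71 67 73
f 71 73 72
f 72 73 74
f 72 74 70
f 73 67 75
f 73 75 74
f 74 75 76
f 74 76 70
f 75 67 77
f 75 77 76
f 76 77 78
f 76 78 70
f 77 67 79
f 77 79 78
f 78 79 80
f 78 80 70
f 79 67 81
f 79 81 80
f 80 81 82
f 80 82 70
f 81 67 83
f 81 83 82
f 82 83 84
f 82 84 70
f 83 67 68
f 83 68 84
f 84 68 69
f 84 69 70



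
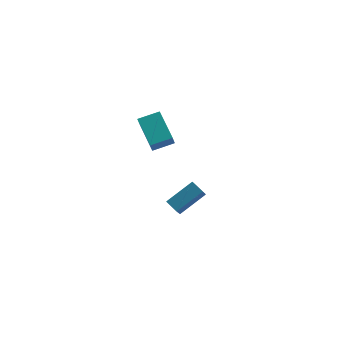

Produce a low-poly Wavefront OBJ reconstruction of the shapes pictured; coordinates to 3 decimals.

v -4.031 -2.972 2.668
v -4.28 -3.318 3.528
v -4.112 -0.999 3.44
v -4.361 -1.346 4.3
v -2.699 -3.054 3.02
v -2.948 -3.401 3.88
v -2.78 -1.082 3.792
v -3.029 -1.428 4.652
v -2.474 -2.772 -3.919
v -0.689 -2.4 -2.918
v -2.846 -1.995 -3.543
v -1.061 -1.623 -2.542
v -1.939 -1.897 -5.198
v -0.154 -1.525 -4.197
v -2.311 -1.12 -4.822
v -0.526 -0.748 -3.821
f 2 4 1
f 5 2 1
f 1 4 3
f 3 5 1
f 2 8 4
f 6 2 5
f 6 8 2
f 4 8 3
f 7 5 3
f 3 8 7
f 7 6 5
f 8 6 7
f 10 12 9
f 13 10 9
f 9 12 11
f 11 13 9
f 10 16 12
f 14 10 13
f 14 16 10
f 12 16 11
f 15 13 11
f 11 16 15
f 15 14 13
f 16 14 15



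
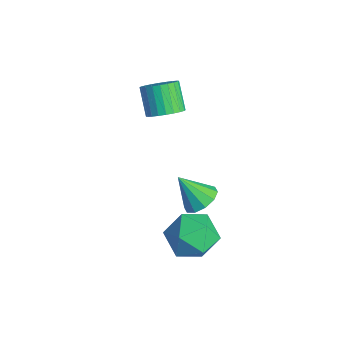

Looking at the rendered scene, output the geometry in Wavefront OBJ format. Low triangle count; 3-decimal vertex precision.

v -0.018 -0.155 -0.87
v 0.654 0.547 -1.516
v 1.526 -0.947 -0.124
v 2.198 -0.245 -0.77
v 1.562 0.198 0.103
v 0.608 0.687 -0.358
v 1.572 -1.087 -1.282
v 0.618 -0.598 -1.743
v 1.637 -0.029 -1.771
v 1.631 0.765 -0.915
v 0.549 -1.165 -0.725
v 0.543 -0.371 0.131
v -2.725 0.468 3.18
v -2.192 0.84 3.61
v -3.101 0.984 4.611
v -3.635 0.612 4.18
v -2.32 1.072 3.461
v -3.229 1.216 4.462
v -2.509 1.212 3.268
v -3.419 1.357 4.269
v -2.732 1.239 3.062
v -3.641 1.383 4.063
v -2.953 1.148 2.874
v -3.863 1.293 3.875
v -3.14 0.954 2.732
v -4.049 1.099 3.733
v -3.264 0.686 2.659
v -4.173 0.831 3.66
v -3.305 0.384 2.665
v -4.215 0.529 3.666
v -3.259 0.096 2.749
v -4.168 0.24 3.75
v -3.131 -0.136 2.898
v -4.04 0.008 3.899
v -2.941 -0.277 3.091
v -3.851 -0.132 4.092
v -2.719 -0.303 3.297
v -3.628 -0.159 4.298
v -2.497 -0.213 3.485
v -3.407 -0.068 4.486
v -2.311 -0.019 3.627
v -3.22 0.126 4.628
v -2.187 0.249 3.7
v -3.096 0.394 4.701
v -2.145 0.551 3.694
v -3.055 0.696 4.695
v 0.518 0.449 0.672
v 1.103 -0.082 0.682
v -0.118 -0.229 1.848
v 1.234 0.292 0.968
v 1.091 0.726 1.141
v 0.729 1.054 1.134
v 0.287 1.151 0.951
v -0.067 0.98 0.661
v -0.197 0.607 0.375
v -0.054 0.173 0.203
v 0.307 -0.155 0.209
v 0.749 -0.252 0.392
f 1 12 6
f 1 6 2
f 1 2 8
f 1 8 11
f 1 11 12
f 2 6 10
f 6 12 5
f 12 11 3
f 11 8 7
f 8 2 9
f 4 10 5
f 4 5 3
f 4 3 7
f 4 7 9
f 4 9 10
f 5 10 6
f 3 5 12
f 7 3 11
f 9 7 8
f 10 9 2
f 14 13 17
f 14 17 15
f 15 17 18
f 15 18 16
f 17 13 19
f 17 19 18
f 18 19 20
f 18 20 16
f 19 13 21
f 19 21 20
f 20 21 22
f 20 22 16
f 21 13 23
f 21 23 22
f 22 23 24
f 22 24 16
f 23 13 25
f 23 25 24
f 24 25 26
f 24 26 16
f 25 13 27
f 25 27 26
f 26 27 28
f 26 28 16
f 27 13 29
f 27 29 28
f 28 29 30
f 28 30 16
f 29 13 31
f 29 31 30
f 30 31 32
f 30 32 16
f 31 13 33
f 31 33 32
f 32 33 34
f 32 34 16
f 33 13 35
f 33 35 34
f 34 35 36
f 34 36 16
f 35 13 37
f 35 37 36
f 36 37 38
f 36 38 16
f 37 13 39
f 37 39 38
f 38 39 40
f 38 40 16
f 39 13 41
f 39 41 40
f 40 41 42
f 40 42 16
f 41 13 43
f 41 43 42
f 42 43 44
f 42 44 16
f 43 13 45
f 43 45 44
f 44 45 46
f 44 46 16
f 45 13 14
f 45 14 46
f 46 14 15
f 46 15 16
f 48 47 50
f 48 50 49
f 50 47 51
f 50 51 49
f 51 47 52
f 51 52 49
f 52 47 53
f 52 53 49
f 53 47 54
f 53 54 49
f 54 47 55
f 54 55 49
f 55 47 56
f 55 56 49
f 56 47 57
f 56 57 49
f 57 47 58
f 57 58 49
f 58 47 48
f 58 48 49



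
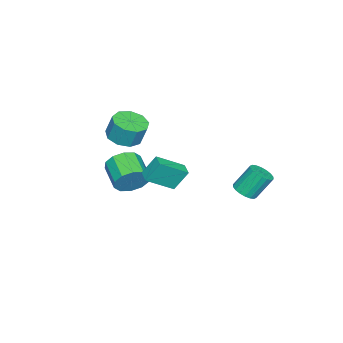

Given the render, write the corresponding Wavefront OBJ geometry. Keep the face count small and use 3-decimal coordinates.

v -3.505 2.526 -0.941
v -2.951 3.067 -1.034
v -3.481 3.855 0.388
v -4.035 3.314 0.481
v -3.22 3.2 -1.209
v -3.749 3.989 0.213
v -3.545 3.201 -1.33
v -4.074 3.989 0.092
v -3.862 3.067 -1.374
v -4.392 3.856 0.048
v -4.109 2.827 -1.333
v -4.639 3.615 0.089
v -4.236 2.526 -1.214
v -4.766 3.315 0.208
v -4.218 2.226 -1.04
v -4.748 3.014 0.382
v -4.059 1.985 -0.848
v -4.589 2.773 0.574
v -3.791 1.851 -0.673
v -4.32 2.64 0.749
v -3.466 1.851 -0.552
v -3.995 2.639 0.87
v -3.148 1.984 -0.508
v -3.678 2.773 0.914
v -2.901 2.225 -0.549
v -3.431 3.013 0.873
v -2.774 2.525 -0.668
v -3.304 3.314 0.754
v -2.792 2.826 -0.842
v -3.322 3.614 0.58
v -1.032 -3.136 -0.195
v -0.359 -3.414 0.589
v -1.535 -4.541 1.2
v -2.208 -4.264 0.415
v -0.729 -2.91 0.806
v -1.906 -4.038 1.416
v -1.215 -2.493 0.64
v -2.391 -3.621 1.25
v -1.631 -2.322 0.155
v -2.807 -3.449 0.766
v -1.818 -2.461 -0.463
v -2.994 -3.589 0.147
v -1.705 -2.859 -0.98
v -2.881 -3.986 -0.369
v -1.334 -3.362 -1.196
v -2.511 -4.49 -0.586
v -0.849 -3.779 -1.03
v -2.025 -4.907 -0.42
v -0.433 -3.951 -0.546
v -1.609 -5.078 0.065
v -0.246 -3.811 0.073
v -1.422 -4.939 0.683
v 0.387 0.634 2.972
v 1.43 -0.545 3.963
v 1.036 1.148 2.901
v 2.078 -0.031 3.892
v 0.782 -0.029 1.768
v 1.824 -1.208 2.759
v 1.43 0.485 1.697
v 2.473 -0.694 2.688
v -1.574 -3.863 3.002
v -0.851 -3.135 2.736
v -0.822 -2.69 4.031
v -1.546 -3.417 4.298
v -1.518 -2.862 2.657
v -1.489 -2.417 3.952
v -2.211 -3.057 2.74
v -2.182 -2.612 4.035
v -2.607 -3.629 2.945
v -2.578 -3.184 4.24
v -2.519 -4.31 3.177
v -2.49 -3.865 4.473
v -1.99 -4.782 3.328
v -1.961 -4.337 4.623
v -1.266 -4.824 3.326
v -1.237 -4.378 4.621
v -0.686 -4.416 3.173
v -0.657 -3.97 4.468
v -0.522 -3.749 2.94
v -0.494 -3.303 4.235
f 2 1 5
f 2 5 3
f 3 5 6
f 3 6 4
f 5 1 7
f 5 7 6
f 6 7 8
f 6 8 4
f 7 1 9
f 7 9 8
f 8 9 10
f 8 10 4
f 9 1 11
f 9 11 10
f 10 11 12
f 10 12 4
f 11 1 13
f 11 13 12
f 12 13 14
f 12 14 4
f 13 1 15
f 13 15 14
f 14 15 16
f 14 16 4
f 15 1 17
f 15 17 16
f 16 17 18
f 16 18 4
f 17 1 19
f 17 19 18
f 18 19 20
f 18 20 4
f 19 1 21
f 19 21 20
f 20 21 22
f 20 22 4
f 21 1 23
f 21 23 22
f 22 23 24
f 22 24 4
f 23 1 25
f 23 25 24
f 24 25 26
f 24 26 4
f 25 1 27
f 25 27 26
f 26 27 28
f 26 28 4
f 27 1 29
f 27 29 28
f 28 29 30
f 28 30 4
f 29 1 2
f 29 2 30
f 30 2 3
f 30 3 4
f 32 31 35
f 32 35 33
f 33 35 36
f 33 36 34
f 35 31 37
f 35 37 36
f 36 37 38
f 36 38 34
f 37 31 39
f 37 39 38
f 38 39 40
f 38 40 34
f 39 31 41
f 39 41 40
f 40 41 42
f 40 42 34
f 41 31 43
f 41 43 42
f 42 43 44
f 42 44 34
f 43 31 45
f 43 45 44
f 44 45 46
f 44 46 34
f 45 31 47
f 45 47 46
f 46 47 48
f 46 48 34
f 47 31 49
f 47 49 48
f 48 49 50
f 48 50 34
f 49 31 51
f 49 51 50
f 50 51 52
f 50 52 34
f 51 31 32
f 51 32 52
f 52 32 33
f 52 33 34
f 54 56 53
f 57 54 53
f 53 56 55
f 55 57 53
f 54 60 56
f 58 54 57
f 58 60 54
f 56 60 55
f 59 57 55
f 55 60 59
f 59 58 57
f 60 58 59
f 62 61 65
f 62 65 63
f 63 65 66
f 63 66 64
f 65 61 67
f 65 67 66
f 66 67 68
f 66 68 64
f 67 61 69
f 67 69 68
f 68 69 70
f 68 70 64
f 69 61 71
f 69 71 70
f 70 71 72
f 70 72 64
f 71 61 73
f 71 73 72
f 72 73 74
f 72 74 64
f 73 61 75
f 73 75 74
f 74 75 76
f 74 76 64
f 75 61 77
f 75 77 76
f 76 77 78
f 76 78 64
f 77 61 79
f 77 79 78
f 78 79 80
f 78 80 64
f 79 61 62
f 79 62 80
f 80 62 63
f 80 63 64



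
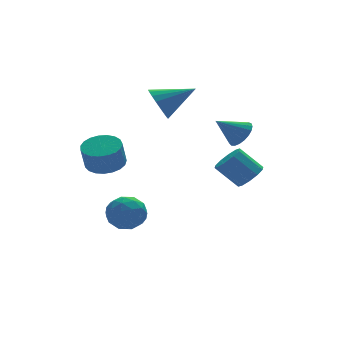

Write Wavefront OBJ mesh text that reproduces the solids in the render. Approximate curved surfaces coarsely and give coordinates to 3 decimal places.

v 1.387 -2.602 0.452
v 2.016 -2.179 0.709
v 1.141 -1.534 1.785
v 0.513 -1.958 1.528
v 1.784 -1.914 0.362
v 0.909 -1.269 1.438
v 1.401 -1.911 0.049
v 0.526 -1.266 1.126
v 1.013 -2.173 -0.11
v 0.138 -1.528 0.967
v 0.768 -2.599 -0.054
v -0.107 -1.954 1.023
v 0.759 -3.026 0.195
v -0.116 -2.381 1.271
v 0.991 -3.291 0.542
v 0.116 -2.646 1.618
v 1.374 -3.294 0.854
v 0.499 -2.649 1.931
v 1.762 -3.032 1.013
v 0.887 -2.387 2.09
v 2.007 -2.606 0.957
v 1.132 -1.961 2.034
v -3.124 2.108 -2.236
v -2.573 1.854 -3.095
v -3.687 0.506 -2.125
v -3.136 0.252 -2.984
v -2.636 0.485 -2.088
v -2.289 1.474 -2.157
v -3.971 0.886 -3.063
v -3.624 1.875 -3.132
v -3.097 1.099 -3.606
v -2.272 0.851 -3.004
v -3.988 1.509 -2.216
v -3.163 1.261 -1.614
v -2.799 2.121 -2.676
v -3.461 0.239 -2.544
v -3.167 0.375 -2.018
v -2.843 0.226 -2.523
v -2.632 1.898 -2.124
v -2.308 1.749 -2.629
v -2.345 0.944 -2.037
v -3.952 0.611 -2.591
v -3.628 0.462 -3.096
v -3.417 2.134 -2.697
v -3.093 1.985 -3.202
v -3.915 1.416 -3.183
v -2.783 1.529 -3.481
v -3.114 0.587 -3.415
v -3.605 0.959 -3.462
v -3.401 1.541 -3.502
v -2.298 1.383 -3.127
v -2.629 0.441 -3.061
v -2.335 0.578 -2.535
v -2.131 1.16 -2.575
v -2.606 0.939 -3.427
v -3.631 1.919 -2.159
v -3.962 0.977 -2.093
v -4.129 1.2 -2.645
v -3.925 1.782 -2.685
v -3.146 1.773 -1.805
v -3.477 0.831 -1.739
v -2.859 0.819 -1.718
v -2.655 1.401 -1.758
v -3.654 1.421 -1.793
v 2.388 0.499 1.819
v 2.786 0.092 2.408
v 1.192 0.721 2.781
v 2.889 0.413 2.462
v 2.905 0.748 2.405
v 2.831 1.041 2.246
v 2.681 1.24 2.013
v 2.48 1.311 1.747
v 2.263 1.242 1.493
v 2.068 1.044 1.296
v 1.927 0.752 1.189
v 1.867 0.416 1.191
v 1.896 0.095 1.302
v 2.011 -0.156 1.502
v 2.19 -0.294 1.757
v 2.404 -0.295 2.022
v 2.615 -0.158 2.253
v -3.466 2.859 0.043
v -2.619 3.265 0.356
v -2.947 2.966 1.631
v -3.794 2.561 1.317
v -2.876 3.586 0.365
v -3.204 3.287 1.64
v -3.235 3.782 0.318
v -3.563 3.483 1.593
v -3.634 3.818 0.224
v -3.962 3.519 1.499
v -4.004 3.689 0.098
v -4.332 3.39 1.373
v -4.281 3.416 -0.037
v -4.609 3.117 1.238
v -4.417 3.047 -0.159
v -4.745 2.748 1.116
v -4.388 2.645 -0.245
v -4.717 2.346 1.029
v -4.201 2.281 -0.282
v -4.529 1.982 0.992
v -3.886 2.017 -0.263
v -4.214 1.718 1.012
v -3.498 1.898 -0.191
v -3.826 1.599 1.084
v -3.105 1.946 -0.079
v -3.433 1.647 1.196
v -2.774 2.151 0.055
v -3.103 1.852 1.33
v -2.563 2.479 0.186
v -2.891 2.18 1.461
v -2.508 2.873 0.293
v -2.836 2.574 1.567
v -0.593 3.309 3.232
v -0.097 3.716 2.465
v 1.153 2.871 4.128
v -0.152 4.061 2.741
v -0.295 4.256 3.115
v -0.497 4.264 3.512
v -0.717 4.083 3.853
v -0.913 3.748 4.071
v -1.046 3.326 4.123
v -1.088 2.901 3.999
v -1.033 2.557 3.723
v -0.89 2.361 3.349
v -0.689 2.353 2.953
v -0.468 2.535 2.611
v -0.272 2.869 2.393
v -0.14 3.291 2.341
f 2 1 5
f 2 5 3
f 3 5 6
f 3 6 4
f 5 1 7
f 5 7 6
f 6 7 8
f 6 8 4
f 7 1 9
f 7 9 8
f 8 9 10
f 8 10 4
f 9 1 11
f 9 11 10
f 10 11 12
f 10 12 4
f 11 1 13
f 11 13 12
f 12 13 14
f 12 14 4
f 13 1 15
f 13 15 14
f 14 15 16
f 14 16 4
f 15 1 17
f 15 17 16
f 16 17 18
f 16 18 4
f 17 1 19
f 17 19 18
f 18 19 20
f 18 20 4
f 19 1 21
f 19 21 20
f 20 21 22
f 20 22 4
f 21 1 2
f 21 2 22
f 22 2 3
f 22 3 4
f 23 60 39
f 60 34 63
f 39 63 28
f 60 63 39
f 23 39 35
f 39 28 40
f 35 40 24
f 39 40 35
f 23 35 44
f 35 24 45
f 44 45 30
f 35 45 44
f 23 44 56
f 44 30 59
f 56 59 33
f 44 59 56
f 23 56 60
f 56 33 64
f 60 64 34
f 56 64 60
f 24 40 51
f 40 28 54
f 51 54 32
f 40 54 51
f 28 63 41
f 63 34 62
f 41 62 27
f 63 62 41
f 34 64 61
f 64 33 57
f 61 57 25
f 64 57 61
f 33 59 58
f 59 30 46
f 58 46 29
f 59 46 58
f 30 45 50
f 45 24 47
f 50 47 31
f 45 47 50
f 26 52 38
f 52 32 53
f 38 53 27
f 52 53 38
f 26 38 36
f 38 27 37
f 36 37 25
f 38 37 36
f 26 36 43
f 36 25 42
f 43 42 29
f 36 42 43
f 26 43 48
f 43 29 49
f 48 49 31
f 43 49 48
f 26 48 52
f 48 31 55
f 52 55 32
f 48 55 52
f 27 53 41
f 53 32 54
f 41 54 28
f 53 54 41
f 25 37 61
f 37 27 62
f 61 62 34
f 37 62 61
f 29 42 58
f 42 25 57
f 58 57 33
f 42 57 58
f 31 49 50
f 49 29 46
f 50 46 30
f 49 46 50
f 32 55 51
f 55 31 47
f 51 47 24
f 55 47 51
f 66 65 68
f 66 68 67
f 68 65 69
f 68 69 67
f 69 65 70
f 69 70 67
f 70 65 71
f 70 71 67
f 71 65 72
f 71 72 67
f 72 65 73
f 72 73 67
f 73 65 74
f 73 74 67
f 74 65 75
f 74 75 67
f 75 65 76
f 75 76 67
f 76 65 77
f 76 77 67
f 77 65 78
f 77 78 67
f 78 65 79
f 78 79 67
f 79 65 80
f 79 80 67
f 80 65 81
f 80 81 67
f 81 65 66
f 81 66 67
f 83 82 86
f 83 86 84
f 84 86 87
f 84 87 85
f 86 82 88
f 86 88 87
f 87 88 89
f 87 89 85
f 88 82 90
f 88 90 89
f 89 90 91
f 89 91 85
f 90 82 92
f 90 92 91
f 91 92 93
f 91 93 85
f 92 82 94
f 92 94 93
f 93 94 95
f 93 95 85
f 94 82 96
f 94 96 95
f 95 96 97
f 95 97 85
f 96 82 98
f 96 98 97
f 97 98 99
f 97 99 85
f 98 82 100
f 98 100 99
f 99 100 101
f 99 101 85
f 100 82 102
f 100 102 101
f 101 102 103
f 101 103 85
f 102 82 104
f 102 104 103
f 103 104 105
f 103 105 85
f 104 82 106
f 104 106 105
f 105 106 107
f 105 107 85
f 106 82 108
f 106 108 107
f 107 108 109
f 107 109 85
f 108 82 110
f 108 110 109
f 109 110 111
f 109 111 85
f 110 82 112
f 110 112 111
f 111 112 113
f 111 113 85
f 112 82 83
f 112 83 113
f 113 83 84
f 113 84 85
f 115 114 117
f 115 117 116
f 117 114 118
f 117 118 116
f 118 114 119
f 118 119 116
f 119 114 120
f 119 120 116
f 120 114 121
f 120 121 116
f 121 114 122
f 121 122 116
f 122 114 123
f 122 123 116
f 123 114 124
f 123 124 116
f 124 114 125
f 124 125 116
f 125 114 126
f 125 126 116
f 126 114 127
f 126 127 116
f 127 114 128
f 127 128 116
f 128 114 129
f 128 129 116
f 129 114 115
f 129 115 116



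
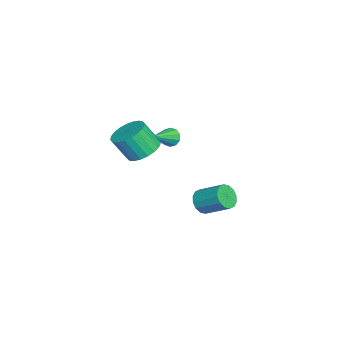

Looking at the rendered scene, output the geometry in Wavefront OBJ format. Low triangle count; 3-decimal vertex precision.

v -2.511 -0.586 -0.082
v -2.14 -0.279 -0.369
v -1.349 -1.314 0.642
v -2.216 -0.11 -0.076
v -2.404 -0.122 0.214
v -2.634 -0.312 0.391
v -2.816 -0.606 0.387
v -2.881 -0.893 0.204
v -2.805 -1.062 -0.088
v -2.617 -1.05 -0.378
v -2.388 -0.86 -0.555
v -2.206 -0.566 -0.551
v 1.561 -1.292 1.639
v 2.174 -0.722 1.969
v 2.212 -1.458 3.171
v 1.599 -2.028 2.841
v 1.854 -0.562 2.076
v 1.892 -1.298 3.279
v 1.482 -0.529 2.109
v 1.52 -1.264 3.311
v 1.125 -0.627 2.06
v 1.162 -1.363 3.262
v 0.842 -0.84 1.938
v 0.88 -1.576 3.14
v 0.684 -1.132 1.764
v 0.722 -1.868 2.967
v 0.678 -1.451 1.569
v 0.716 -2.187 2.772
v 0.824 -1.743 1.386
v 0.862 -2.479 2.588
v 1.098 -1.957 1.247
v 1.136 -2.693 2.449
v 1.452 -2.056 1.175
v 1.49 -2.791 2.377
v 1.824 -2.022 1.184
v 1.862 -2.758 2.386
v 2.152 -1.863 1.271
v 2.189 -2.599 2.473
v 2.377 -1.605 1.422
v 2.414 -2.341 2.624
v 2.461 -1.293 1.61
v 2.498 -2.028 2.812
v 2.389 -0.98 1.804
v 2.427 -1.716 3.006
v -1.524 1.064 -3.863
v -0.848 0.817 -3.884
v -0.38 2.03 -3.077
v -1.056 2.276 -3.057
v -0.882 1.031 -4.187
v -0.414 2.244 -3.38
v -1.087 1.254 -4.403
v -0.62 2.467 -3.596
v -1.41 1.426 -4.475
v -0.943 2.639 -3.668
v -1.763 1.501 -4.382
v -1.296 2.714 -3.576
v -2.053 1.459 -4.151
v -1.585 2.672 -3.344
v -2.2 1.31 -3.843
v -1.732 2.523 -3.036
v -2.166 1.096 -3.54
v -1.698 2.309 -2.733
v -1.96 0.873 -3.324
v -1.493 2.086 -2.517
v -1.637 0.701 -3.252
v -1.17 1.914 -2.445
v -1.284 0.626 -3.344
v -0.817 1.839 -2.538
v -0.995 0.668 -3.576
v -0.527 1.881 -2.769
f 2 1 4
f 2 4 3
f 4 1 5
f 4 5 3
f 5 1 6
f 5 6 3
f 6 1 7
f 6 7 3
f 7 1 8
f 7 8 3
f 8 1 9
f 8 9 3
f 9 1 10
f 9 10 3
f 10 1 11
f 10 11 3
f 11 1 12
f 11 12 3
f 12 1 2
f 12 2 3
f 14 13 17
f 14 17 15
f 15 17 18
f 15 18 16
f 17 13 19
f 17 19 18
f 18 19 20
f 18 20 16
f 19 13 21
f 19 21 20
f 20 21 22
f 20 22 16
f 21 13 23
f 21 23 22
f 22 23 24
f 22 24 16
f 23 13 25
f 23 25 24
f 24 25 26
f 24 26 16
f 25 13 27
f 25 27 26
f 26 27 28
f 26 28 16
f 27 13 29
f 27 29 28
f 28 29 30
f 28 30 16
f 29 13 31
f 29 31 30
f 30 31 32
f 30 32 16
f 31 13 33
f 31 33 32
f 32 33 34
f 32 34 16
f 33 13 35
f 33 35 34
f 34 35 36
f 34 36 16
f 35 13 37
f 35 37 36
f 36 37 38
f 36 38 16
f 37 13 39
f 37 39 38
f 38 39 40
f 38 40 16
f 39 13 41
f 39 41 40
f 40 41 42
f 40 42 16
f 41 13 43
f 41 43 42
f 42 43 44
f 42 44 16
f 43 13 14
f 43 14 44
f 44 14 15
f 44 15 16
f 46 45 49
f 46 49 47
f 47 49 50
f 47 50 48
f 49 45 51
f 49 51 50
f 50 51 52
f 50 52 48
f 51 45 53
f 51 53 52
f 52 53 54
f 52 54 48
f 53 45 55
f 53 55 54
f 54 55 56
f 54 56 48
f 55 45 57
f 55 57 56
f 56 57 58
f 56 58 48
f 57 45 59
f 57 59 58
f 58 59 60
f 58 60 48
f 59 45 61
f 59 61 60
f 60 61 62
f 60 62 48
f 61 45 63
f 61 63 62
f 62 63 64
f 62 64 48
f 63 45 65
f 63 65 64
f 64 65 66
f 64 66 48
f 65 45 67
f 65 67 66
f 66 67 68
f 66 68 48
f 67 45 69
f 67 69 68
f 68 69 70
f 68 70 48
f 69 45 46
f 69 46 70
f 70 46 47
f 70 47 48



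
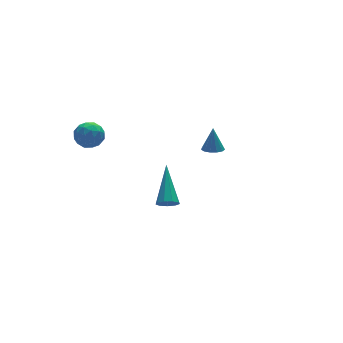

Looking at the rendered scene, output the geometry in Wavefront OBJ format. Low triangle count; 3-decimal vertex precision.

v -2.396 -4.31 1.596
v -1.983 -4.214 1.262
v -1.724 -2.71 2.884
v -2.275 -4.011 1.163
v -2.624 -3.948 1.267
v -2.866 -4.055 1.525
v -2.888 -4.28 1.816
v -2.679 -4.519 2.005
v -2.338 -4.661 2.003
v -2.024 -4.638 1.81
v -1.883 -4.461 1.518
v 2.825 1.781 -0.714
v 3.298 2.081 -0.865
v 2.995 2.139 0.534
v 3.046 2.287 -0.89
v 2.724 2.333 -0.859
v 2.434 2.204 -0.782
v 2.268 1.94 -0.684
v 2.279 1.626 -0.595
v 2.463 1.361 -0.544
v 2.762 1.229 -0.547
v 3.081 1.272 -0.603
v 3.319 1.477 -0.695
v 3.399 1.779 -0.792
v -4.214 2.181 2.209
v -3.582 2.543 2.511
v -3.618 1.057 2.309
v -2.986 1.419 2.611
v -3.655 1.378 3.028
v -4.023 2.073 2.966
v -3.177 1.527 1.854
v -3.545 2.222 1.792
v -2.941 2.139 2.292
v -3.236 2.047 3.018
v -3.964 1.553 1.802
v -4.259 1.461 2.528
v -3.95 2.461 2.351
v -3.25 1.139 2.469
v -3.643 1.116 2.714
v -3.271 1.328 2.892
v -4.209 2.185 2.618
v -3.838 2.397 2.796
v -3.881 1.713 3.1
v -3.362 1.203 2.024
v -2.991 1.415 2.202
v -3.929 2.272 1.928
v -3.557 2.484 2.106
v -3.319 1.887 1.72
v -3.202 2.436 2.4
v -2.852 1.775 2.459
v -2.964 1.839 2.014
v -3.181 2.247 1.978
v -3.376 2.382 2.827
v -3.025 1.721 2.886
v -3.418 1.697 3.13
v -3.635 2.106 3.094
v -2.999 2.144 2.698
v -4.175 1.879 1.934
v -3.824 1.218 1.993
v -3.565 1.494 1.726
v -3.782 1.903 1.69
v -4.348 1.825 2.361
v -3.998 1.164 2.42
v -4.019 1.353 2.842
v -4.236 1.761 2.806
v -4.201 1.456 2.122
f 2 1 4
f 2 4 3
f 4 1 5
f 4 5 3
f 5 1 6
f 5 6 3
f 6 1 7
f 6 7 3
f 7 1 8
f 7 8 3
f 8 1 9
f 8 9 3
f 9 1 10
f 9 10 3
f 10 1 11
f 10 11 3
f 11 1 2
f 11 2 3
f 13 12 15
f 13 15 14
f 15 12 16
f 15 16 14
f 16 12 17
f 16 17 14
f 17 12 18
f 17 18 14
f 18 12 19
f 18 19 14
f 19 12 20
f 19 20 14
f 20 12 21
f 20 21 14
f 21 12 22
f 21 22 14
f 22 12 23
f 22 23 14
f 23 12 24
f 23 24 14
f 24 12 13
f 24 13 14
f 25 62 41
f 62 36 65
f 41 65 30
f 62 65 41
f 25 41 37
f 41 30 42
f 37 42 26
f 41 42 37
f 25 37 46
f 37 26 47
f 46 47 32
f 37 47 46
f 25 46 58
f 46 32 61
f 58 61 35
f 46 61 58
f 25 58 62
f 58 35 66
f 62 66 36
f 58 66 62
f 26 42 53
f 42 30 56
f 53 56 34
f 42 56 53
f 30 65 43
f 65 36 64
f 43 64 29
f 65 64 43
f 36 66 63
f 66 35 59
f 63 59 27
f 66 59 63
f 35 61 60
f 61 32 48
f 60 48 31
f 61 48 60
f 32 47 52
f 47 26 49
f 52 49 33
f 47 49 52
f 28 54 40
f 54 34 55
f 40 55 29
f 54 55 40
f 28 40 38
f 40 29 39
f 38 39 27
f 40 39 38
f 28 38 45
f 38 27 44
f 45 44 31
f 38 44 45
f 28 45 50
f 45 31 51
f 50 51 33
f 45 51 50
f 28 50 54
f 50 33 57
f 54 57 34
f 50 57 54
f 29 55 43
f 55 34 56
f 43 56 30
f 55 56 43
f 27 39 63
f 39 29 64
f 63 64 36
f 39 64 63
f 31 44 60
f 44 27 59
f 60 59 35
f 44 59 60
f 33 51 52
f 51 31 48
f 52 48 32
f 51 48 52
f 34 57 53
f 57 33 49
f 53 49 26
f 57 49 53



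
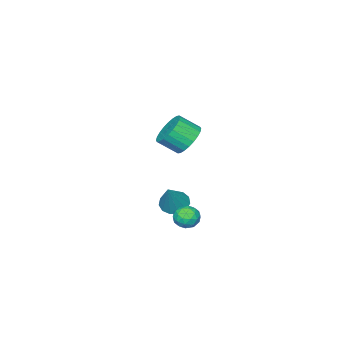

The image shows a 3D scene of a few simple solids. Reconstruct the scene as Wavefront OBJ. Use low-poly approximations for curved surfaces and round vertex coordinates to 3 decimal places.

v -3.184 -1.142 -4.406
v -2.8 -0.48 -4.839
v -2.116 -0.658 -2.714
v -3.21 -0.293 -4.633
v -3.613 -0.375 -4.356
v -3.879 -0.702 -4.094
v -3.925 -1.168 -3.932
v -3.736 -1.626 -3.92
v -3.371 -1.931 -4.063
v -2.948 -1.985 -4.315
v -2.599 -1.772 -4.596
v -2.437 -1.359 -4.817
v -2.511 -0.877 -4.907
v -1.06 2.387 -3.322
v -0.417 1.934 -3.181
v -1.703 1.346 -3.739
v -1.06 0.893 -3.598
v -1.469 1.207 -2.988
v -1.072 1.851 -2.73
v -1.048 1.429 -4.19
v -0.651 2.073 -3.932
v -0.41 1.342 -3.717
v -0.67 1.205 -2.974
v -1.45 2.075 -3.946
v -1.71 1.938 -3.203
v -0.682 2.252 -3.215
v -1.438 1.028 -3.705
v -1.678 1.213 -3.347
v -1.3 0.946 -3.263
v -1.067 2.203 -2.95
v -0.689 1.937 -2.867
v -1.307 1.51 -2.753
v -1.431 1.343 -4.053
v -1.053 1.077 -3.97
v -0.82 2.334 -3.657
v -0.442 2.067 -3.573
v -0.813 1.77 -4.167
v -0.3 1.638 -3.447
v -0.678 1.026 -3.692
v -0.671 1.341 -4.04
v -0.437 1.719 -3.889
v -0.453 1.557 -3.01
v -0.831 0.945 -3.255
v -1.071 1.13 -2.897
v -0.838 1.508 -2.745
v -0.449 1.209 -3.325
v -1.289 2.335 -3.665
v -1.667 1.723 -3.91
v -1.282 1.772 -4.175
v -1.049 2.15 -4.023
v -1.442 2.254 -3.228
v -1.82 1.642 -3.473
v -1.683 1.561 -3.031
v -1.449 1.939 -2.88
v -1.671 2.071 -3.595
v -1.169 1.696 2.352
v -0.396 2.387 2.432
v 0.281 1.536 3.248
v -0.491 0.844 3.168
v -0.633 2.497 2.743
v 0.045 1.645 3.559
v -0.951 2.484 2.994
v -0.274 1.633 3.81
v -1.303 2.352 3.148
v -0.625 1.5 3.964
v -1.634 2.119 3.18
v -0.956 1.268 3.996
v -1.894 1.823 3.086
v -1.217 0.971 3.902
v -2.044 1.506 2.881
v -1.366 0.655 3.697
v -2.061 1.219 2.595
v -1.383 0.368 3.411
v -1.941 1.004 2.272
v -1.264 0.153 3.088
v -1.705 0.895 1.961
v -1.027 0.043 2.777
v -1.386 0.907 1.71
v -0.709 0.056 2.526
v -1.035 1.04 1.556
v -0.357 0.188 2.372
v -0.704 1.272 1.524
v -0.026 0.421 2.34
v -0.443 1.569 1.618
v 0.234 0.717 2.434
v -0.294 1.885 1.823
v 0.384 1.034 2.639
v -0.277 2.172 2.109
v 0.401 1.321 2.925
f 2 1 4
f 2 4 3
f 4 1 5
f 4 5 3
f 5 1 6
f 5 6 3
f 6 1 7
f 6 7 3
f 7 1 8
f 7 8 3
f 8 1 9
f 8 9 3
f 9 1 10
f 9 10 3
f 10 1 11
f 10 11 3
f 11 1 12
f 11 12 3
f 12 1 13
f 12 13 3
f 13 1 2
f 13 2 3
f 14 51 30
f 51 25 54
f 30 54 19
f 51 54 30
f 14 30 26
f 30 19 31
f 26 31 15
f 30 31 26
f 14 26 35
f 26 15 36
f 35 36 21
f 26 36 35
f 14 35 47
f 35 21 50
f 47 50 24
f 35 50 47
f 14 47 51
f 47 24 55
f 51 55 25
f 47 55 51
f 15 31 42
f 31 19 45
f 42 45 23
f 31 45 42
f 19 54 32
f 54 25 53
f 32 53 18
f 54 53 32
f 25 55 52
f 55 24 48
f 52 48 16
f 55 48 52
f 24 50 49
f 50 21 37
f 49 37 20
f 50 37 49
f 21 36 41
f 36 15 38
f 41 38 22
f 36 38 41
f 17 43 29
f 43 23 44
f 29 44 18
f 43 44 29
f 17 29 27
f 29 18 28
f 27 28 16
f 29 28 27
f 17 27 34
f 27 16 33
f 34 33 20
f 27 33 34
f 17 34 39
f 34 20 40
f 39 40 22
f 34 40 39
f 17 39 43
f 39 22 46
f 43 46 23
f 39 46 43
f 18 44 32
f 44 23 45
f 32 45 19
f 44 45 32
f 16 28 52
f 28 18 53
f 52 53 25
f 28 53 52
f 20 33 49
f 33 16 48
f 49 48 24
f 33 48 49
f 22 40 41
f 40 20 37
f 41 37 21
f 40 37 41
f 23 46 42
f 46 22 38
f 42 38 15
f 46 38 42
f 57 56 60
f 57 60 58
f 58 60 61
f 58 61 59
f 60 56 62
f 60 62 61
f 61 62 63
f 61 63 59
f 62 56 64
f 62 64 63
f 63 64 65
f 63 65 59
f 64 56 66
f 64 66 65
f 65 66 67
f 65 67 59
f 66 56 68
f 66 68 67
f 67 68 69
f 67 69 59
f 68 56 70
f 68 70 69
f 69 70 71
f 69 71 59
f 70 56 72
f 70 72 71
f 71 72 73
f 71 73 59
f 72 56 74
f 72 74 73
f 73 74 75
f 73 75 59
f 74 56 76
f 74 76 75
f 75 76 77
f 75 77 59
f 76 56 78
f 76 78 77
f 77 78 79
f 77 79 59
f 78 56 80
f 78 80 79
f 79 80 81
f 79 81 59
f 80 56 82
f 80 82 81
f 81 82 83
f 81 83 59
f 82 56 84
f 82 84 83
f 83 84 85
f 83 85 59
f 84 56 86
f 84 86 85
f 85 86 87
f 85 87 59
f 86 56 88
f 86 88 87
f 87 88 89
f 87 89 59
f 88 56 57
f 88 57 89
f 89 57 58
f 89 58 59



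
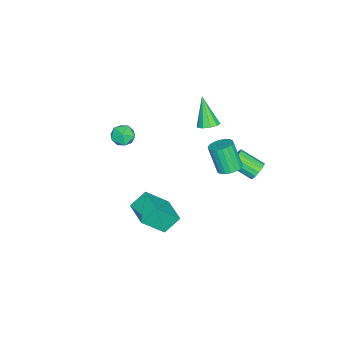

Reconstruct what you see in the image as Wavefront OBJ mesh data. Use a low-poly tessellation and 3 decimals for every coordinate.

v -0.629 3.786 -0.37
v -0.219 3.563 -0.731
v -0.301 2.25 -0.01
v -0.711 2.474 0.35
v -0.062 3.681 -0.497
v -0.145 2.368 0.223
v -0.057 3.828 -0.23
v -0.14 2.515 0.491
v -0.206 3.964 0
v -0.288 2.651 0.721
v -0.467 4.052 0.131
v -0.549 2.739 0.852
v -0.772 4.069 0.127
v -0.854 2.756 0.848
v -1.039 4.01 -0.01
v -1.121 2.697 0.711
v -1.195 3.892 -0.243
v -1.278 2.579 0.477
v -1.2 3.745 -0.511
v -1.283 2.432 0.21
v -1.052 3.609 -0.741
v -1.134 2.296 -0.02
v -0.791 3.521 -0.872
v -0.873 2.208 -0.151
v -0.486 3.504 -0.868
v -0.568 2.191 -0.147
v 1.077 -1.425 -4.37
v 0.47 -0.773 -3.523
v 2.276 -0.366 -4.326
v 1.668 0.286 -3.479
v 1.912 -2.426 -3.001
v 1.304 -1.774 -2.154
v 3.11 -1.367 -2.957
v 2.503 -0.715 -2.11
v -0.873 0.968 2.483
v -0.394 1.224 2.803
v -1.607 0.352 4.077
v -0.677 1.49 2.775
v -1.034 1.557 2.636
v -1.33 1.398 2.438
v -1.451 1.075 2.258
v -1.351 0.711 2.163
v -1.068 0.445 2.191
v -0.711 0.378 2.33
v -0.415 0.537 2.528
v -0.294 0.86 2.708
v -1.207 -3.253 -0.124
v -0.635 -3.626 -0.497
v -1.885 -4.314 -0.103
v -1.313 -4.687 -0.476
v -1.21 -4.453 0.259
v -0.791 -3.797 0.246
v -1.729 -4.143 -0.846
v -1.31 -3.487 -0.859
v -0.958 -4.176 -0.943
v -0.637 -4.368 -0.26
v -1.883 -3.572 -0.34
v -1.562 -3.764 0.343
v 0.837 2.692 0.943
v 1.286 2.182 0.824
v 0.972 1.558 2.318
v 0.523 2.068 2.437
v 1.462 2.399 0.952
v 1.147 1.775 2.446
v 1.514 2.675 1.078
v 1.199 2.05 2.572
v 1.431 2.953 1.177
v 1.117 2.329 2.671
v 1.232 3.18 1.23
v 0.917 2.556 2.724
v 0.954 3.311 1.226
v 0.639 2.686 2.72
v 0.653 3.319 1.166
v 0.338 2.694 2.66
v 0.388 3.202 1.062
v 0.074 2.578 2.556
v 0.213 2.985 0.934
v -0.102 2.361 2.428
v 0.161 2.71 0.808
v -0.154 2.085 2.302
v 0.243 2.431 0.709
v -0.071 1.807 2.203
v 0.443 2.204 0.656
v 0.128 1.58 2.15
v 0.721 2.074 0.66
v 0.406 1.449 2.154
v 1.022 2.066 0.72
v 0.707 1.441 2.214
f 2 1 5
f 2 5 3
f 3 5 6
f 3 6 4
f 5 1 7
f 5 7 6
f 6 7 8
f 6 8 4
f 7 1 9
f 7 9 8
f 8 9 10
f 8 10 4
f 9 1 11
f 9 11 10
f 10 11 12
f 10 12 4
f 11 1 13
f 11 13 12
f 12 13 14
f 12 14 4
f 13 1 15
f 13 15 14
f 14 15 16
f 14 16 4
f 15 1 17
f 15 17 16
f 16 17 18
f 16 18 4
f 17 1 19
f 17 19 18
f 18 19 20
f 18 20 4
f 19 1 21
f 19 21 20
f 20 21 22
f 20 22 4
f 21 1 23
f 21 23 22
f 22 23 24
f 22 24 4
f 23 1 25
f 23 25 24
f 24 25 26
f 24 26 4
f 25 1 2
f 25 2 26
f 26 2 3
f 26 3 4
f 28 30 27
f 31 28 27
f 27 30 29
f 29 31 27
f 28 34 30
f 32 28 31
f 32 34 28
f 30 34 29
f 33 31 29
f 29 34 33
f 33 32 31
f 34 32 33
f 36 35 38
f 36 38 37
f 38 35 39
f 38 39 37
f 39 35 40
f 39 40 37
f 40 35 41
f 40 41 37
f 41 35 42
f 41 42 37
f 42 35 43
f 42 43 37
f 43 35 44
f 43 44 37
f 44 35 45
f 44 45 37
f 45 35 46
f 45 46 37
f 46 35 36
f 46 36 37
f 47 58 52
f 47 52 48
f 47 48 54
f 47 54 57
f 47 57 58
f 48 52 56
f 52 58 51
f 58 57 49
f 57 54 53
f 54 48 55
f 50 56 51
f 50 51 49
f 50 49 53
f 50 53 55
f 50 55 56
f 51 56 52
f 49 51 58
f 53 49 57
f 55 53 54
f 56 55 48
f 60 59 63
f 60 63 61
f 61 63 64
f 61 64 62
f 63 59 65
f 63 65 64
f 64 65 66
f 64 66 62
f 65 59 67
f 65 67 66
f 66 67 68
f 66 68 62
f 67 59 69
f 67 69 68
f 68 69 70
f 68 70 62
f 69 59 71
f 69 71 70
f 70 71 72
f 70 72 62
f 71 59 73
f 71 73 72
f 72 73 74
f 72 74 62
f 73 59 75
f 73 75 74
f 74 75 76
f 74 76 62
f 75 59 77
f 75 77 76
f 76 77 78
f 76 78 62
f 77 59 79
f 77 79 78
f 78 79 80
f 78 80 62
f 79 59 81
f 79 81 80
f 80 81 82
f 80 82 62
f 81 59 83
f 81 83 82
f 82 83 84
f 82 84 62
f 83 59 85
f 83 85 84
f 84 85 86
f 84 86 62
f 85 59 87
f 85 87 86
f 86 87 88
f 86 88 62
f 87 59 60
f 87 60 88
f 88 60 61
f 88 61 62

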